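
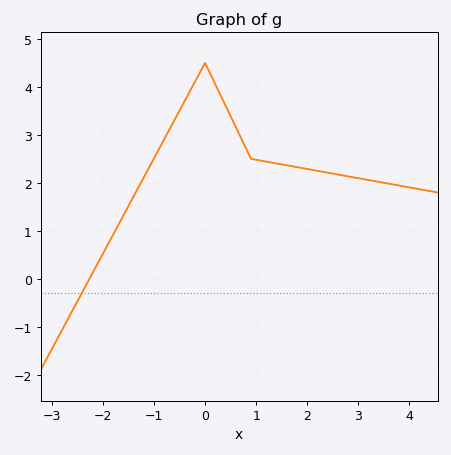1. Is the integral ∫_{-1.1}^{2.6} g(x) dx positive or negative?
positive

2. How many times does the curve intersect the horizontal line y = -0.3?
1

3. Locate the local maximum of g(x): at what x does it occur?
-0.001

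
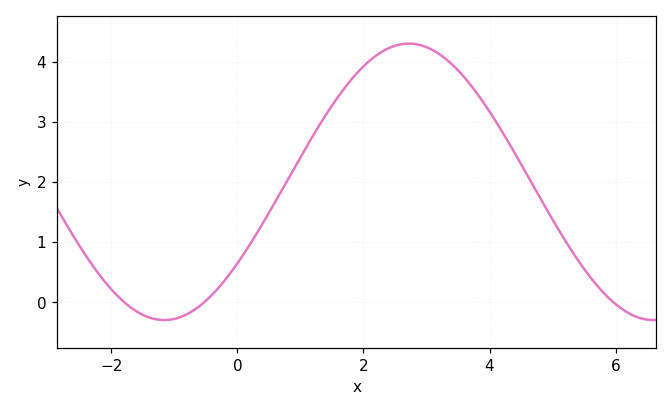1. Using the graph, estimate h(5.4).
0.7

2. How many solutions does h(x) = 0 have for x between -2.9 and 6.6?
3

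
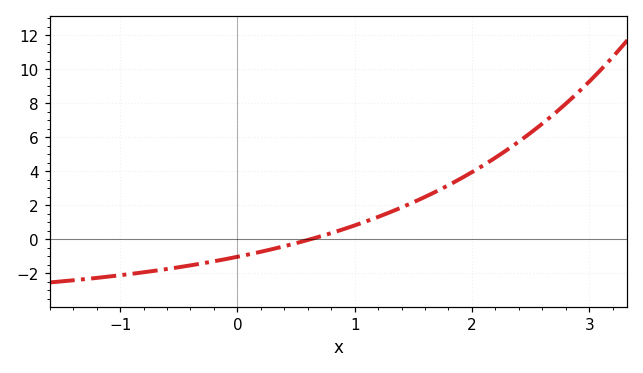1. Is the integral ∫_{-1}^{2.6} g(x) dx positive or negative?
positive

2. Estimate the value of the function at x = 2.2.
4.8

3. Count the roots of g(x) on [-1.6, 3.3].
1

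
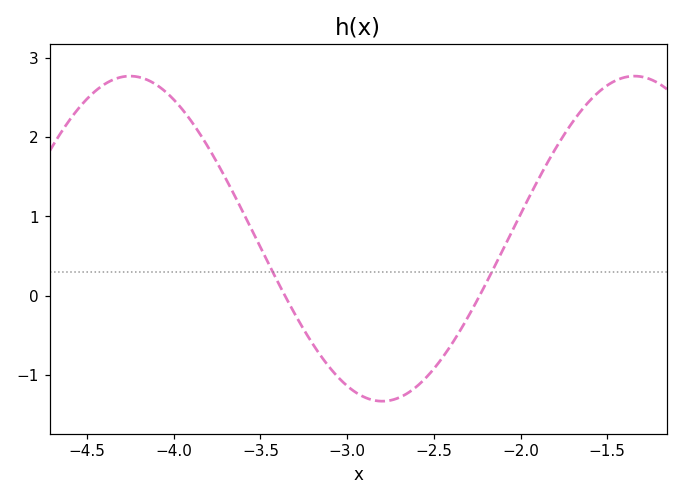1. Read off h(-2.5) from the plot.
-0.921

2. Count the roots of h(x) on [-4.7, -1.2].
2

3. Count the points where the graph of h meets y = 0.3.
2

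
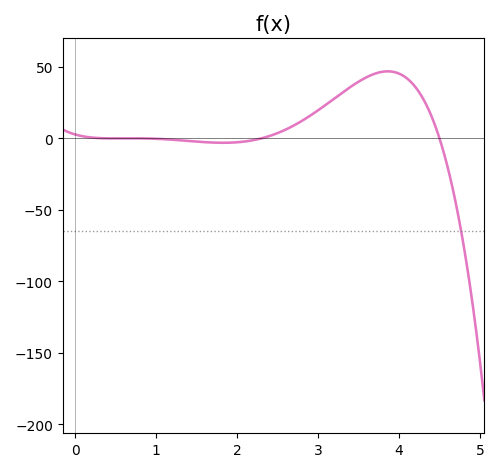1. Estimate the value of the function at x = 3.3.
31.9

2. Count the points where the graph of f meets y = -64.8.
1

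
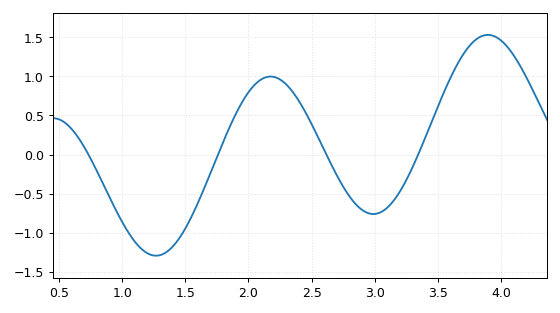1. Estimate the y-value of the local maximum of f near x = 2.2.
0.999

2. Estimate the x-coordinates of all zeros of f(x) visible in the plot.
0.733, 1.76, 2.62, 3.34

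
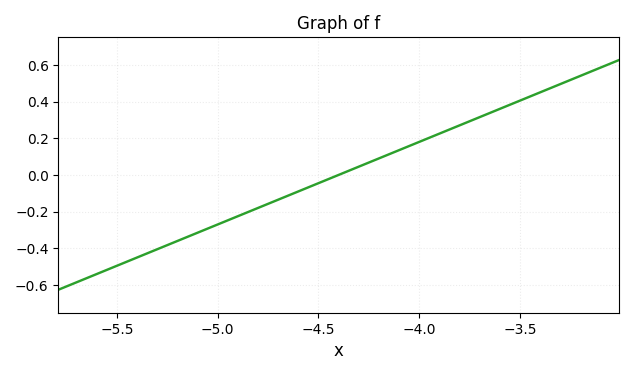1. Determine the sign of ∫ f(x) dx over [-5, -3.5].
positive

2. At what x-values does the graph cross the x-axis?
-4.4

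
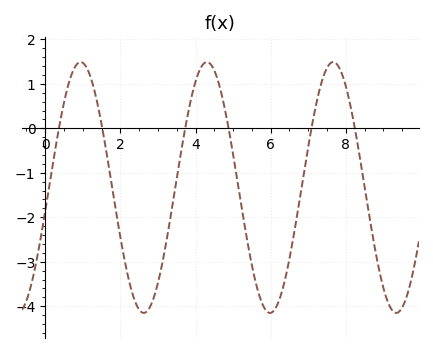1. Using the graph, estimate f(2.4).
-3.91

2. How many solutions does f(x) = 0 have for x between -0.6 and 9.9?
6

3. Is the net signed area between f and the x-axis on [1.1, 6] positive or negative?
negative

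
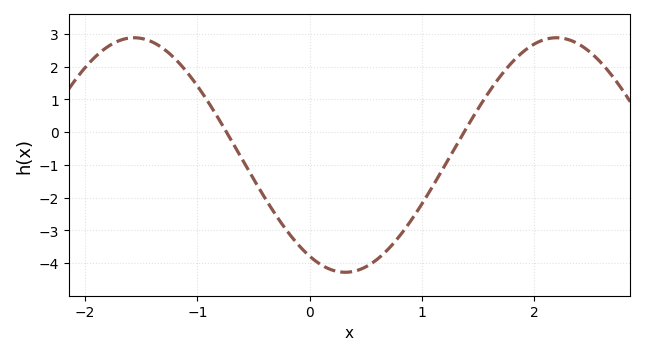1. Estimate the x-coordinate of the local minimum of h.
0.3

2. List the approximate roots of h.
-0.7, 1.4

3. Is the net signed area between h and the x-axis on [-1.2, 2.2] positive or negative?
negative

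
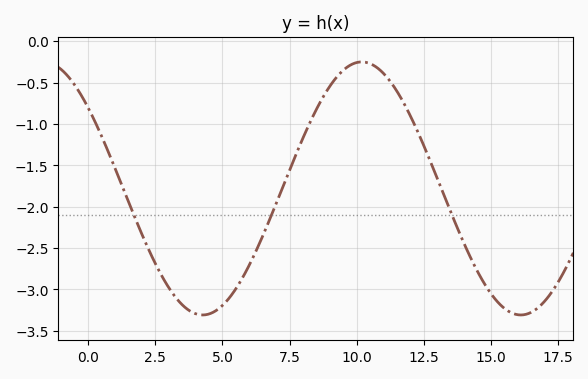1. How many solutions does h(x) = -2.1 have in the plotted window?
3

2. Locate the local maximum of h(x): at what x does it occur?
10.2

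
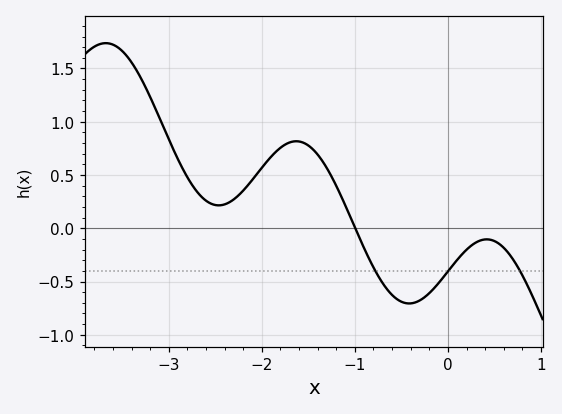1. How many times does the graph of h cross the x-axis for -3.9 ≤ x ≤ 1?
1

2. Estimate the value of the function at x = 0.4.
-0.1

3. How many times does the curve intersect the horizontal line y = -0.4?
3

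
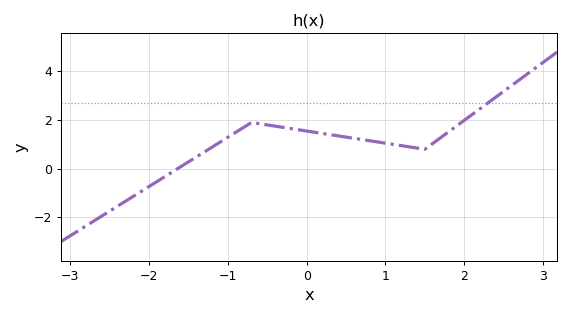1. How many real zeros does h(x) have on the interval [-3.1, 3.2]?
1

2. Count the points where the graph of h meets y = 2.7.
1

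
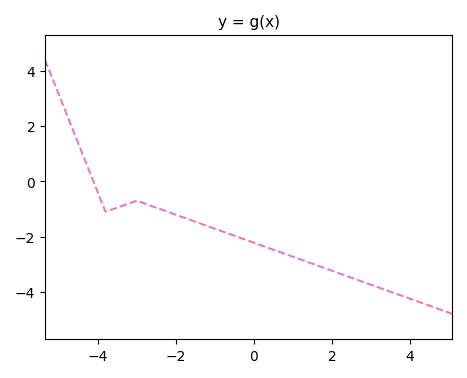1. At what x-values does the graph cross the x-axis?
-4.11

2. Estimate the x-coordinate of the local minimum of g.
-3.8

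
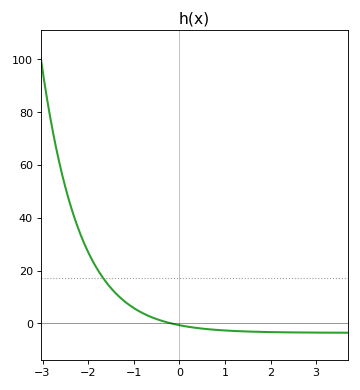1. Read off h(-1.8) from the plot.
20.6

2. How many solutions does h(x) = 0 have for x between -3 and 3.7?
1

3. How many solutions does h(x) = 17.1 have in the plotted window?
1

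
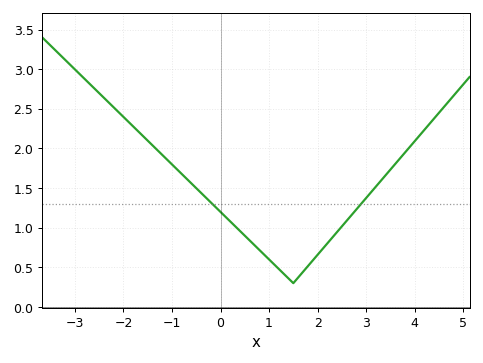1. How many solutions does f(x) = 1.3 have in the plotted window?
2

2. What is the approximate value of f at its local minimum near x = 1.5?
0.301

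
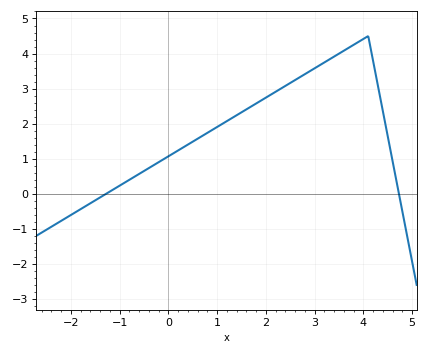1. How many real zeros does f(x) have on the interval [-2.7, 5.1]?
2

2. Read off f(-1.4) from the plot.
-0.1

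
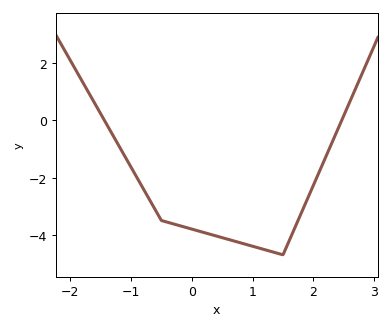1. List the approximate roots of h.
-1.44, 2.46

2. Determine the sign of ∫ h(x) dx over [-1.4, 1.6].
negative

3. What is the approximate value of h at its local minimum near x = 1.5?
-4.7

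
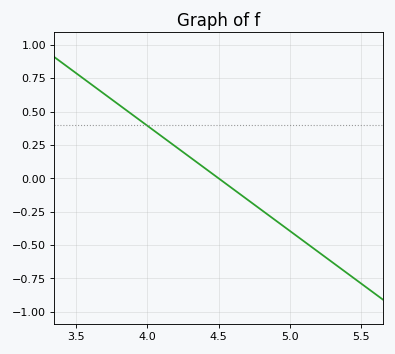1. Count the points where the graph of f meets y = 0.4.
1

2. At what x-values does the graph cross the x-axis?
4.5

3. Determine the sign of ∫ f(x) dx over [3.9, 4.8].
positive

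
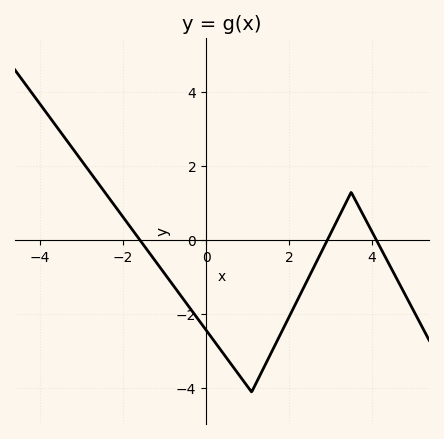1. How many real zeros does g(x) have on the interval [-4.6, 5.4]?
3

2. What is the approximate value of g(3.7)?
0.8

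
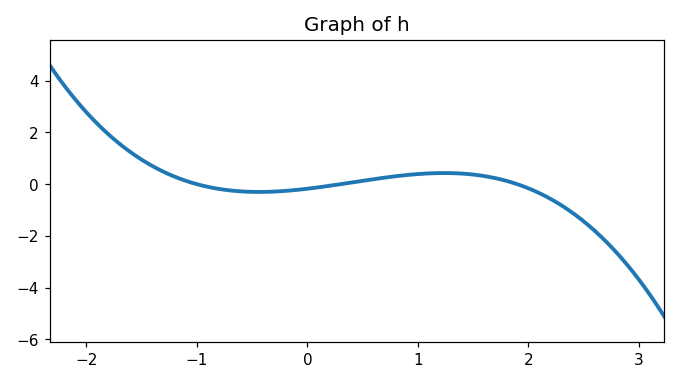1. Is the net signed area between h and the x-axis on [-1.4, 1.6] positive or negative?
positive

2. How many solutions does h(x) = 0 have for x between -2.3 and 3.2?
3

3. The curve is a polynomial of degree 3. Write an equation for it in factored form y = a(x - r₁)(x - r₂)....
y = -0.31(x + 1)(x - 0.3)(x - 1.9)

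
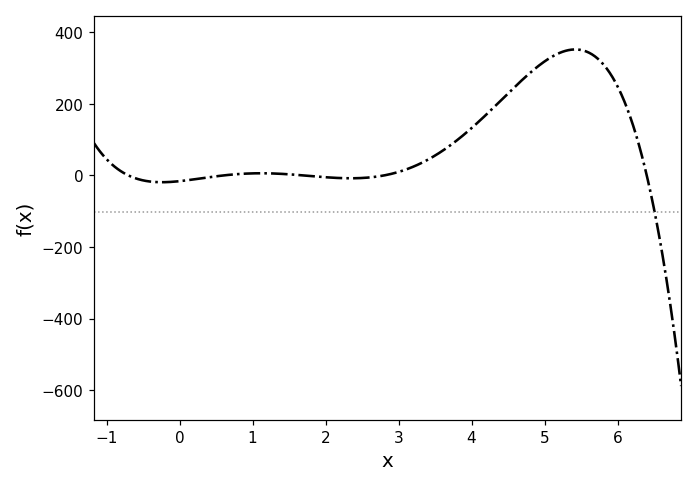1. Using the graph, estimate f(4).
132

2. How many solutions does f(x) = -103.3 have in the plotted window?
1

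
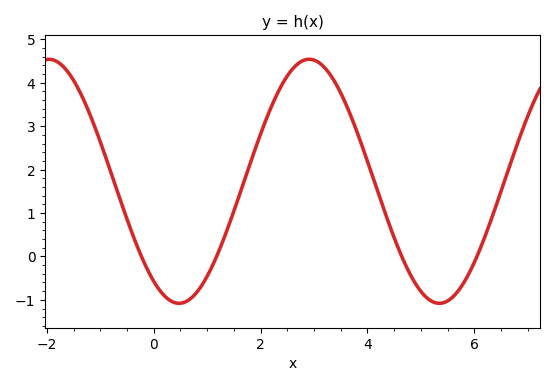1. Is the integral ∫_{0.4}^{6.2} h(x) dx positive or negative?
positive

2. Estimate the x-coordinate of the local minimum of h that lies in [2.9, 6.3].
5.35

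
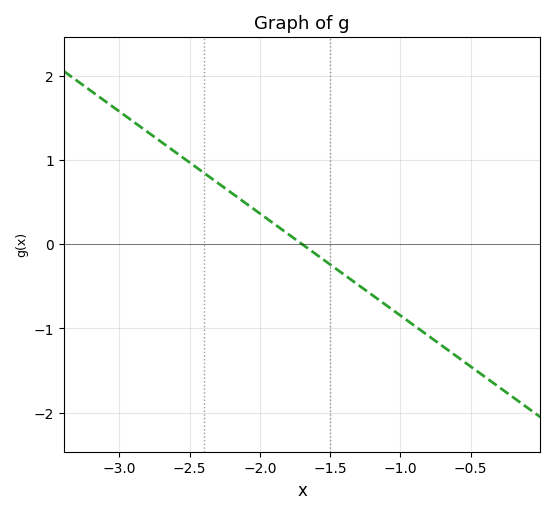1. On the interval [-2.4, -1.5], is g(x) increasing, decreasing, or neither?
decreasing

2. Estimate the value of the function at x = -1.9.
0.2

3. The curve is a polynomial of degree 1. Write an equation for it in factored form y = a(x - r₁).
y = -1.21(x + 1.7)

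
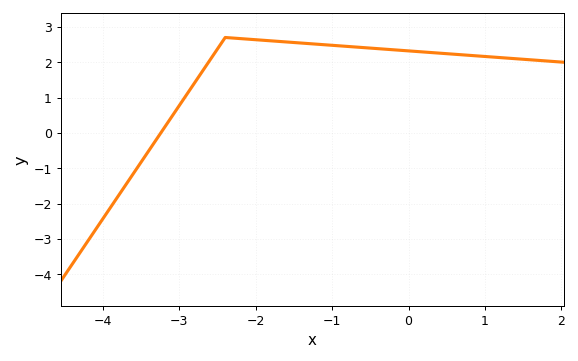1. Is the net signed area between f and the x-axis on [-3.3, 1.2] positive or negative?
positive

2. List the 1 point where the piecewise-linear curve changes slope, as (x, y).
(-2.4, 2.7)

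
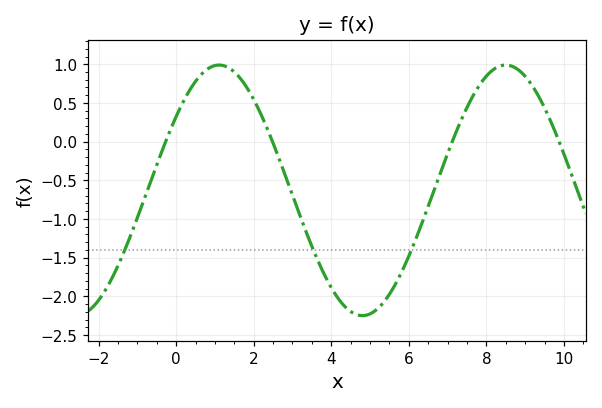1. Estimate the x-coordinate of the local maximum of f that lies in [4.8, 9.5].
8.5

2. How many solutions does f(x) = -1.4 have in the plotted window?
3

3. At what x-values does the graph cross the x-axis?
-0.271, 2.48, 7.12, 9.88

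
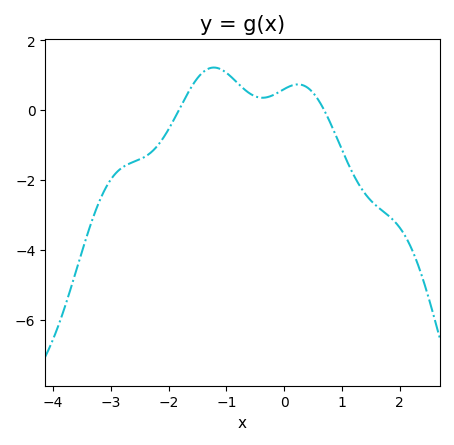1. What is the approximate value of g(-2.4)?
-1.4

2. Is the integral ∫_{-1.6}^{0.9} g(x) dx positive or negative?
positive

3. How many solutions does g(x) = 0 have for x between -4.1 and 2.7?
2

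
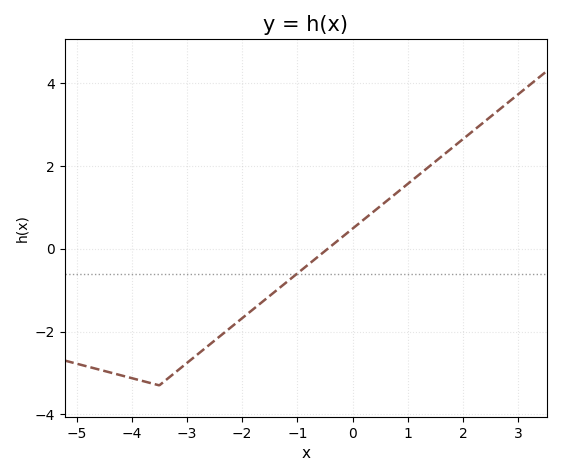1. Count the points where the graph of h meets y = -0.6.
1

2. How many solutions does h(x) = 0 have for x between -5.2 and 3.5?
1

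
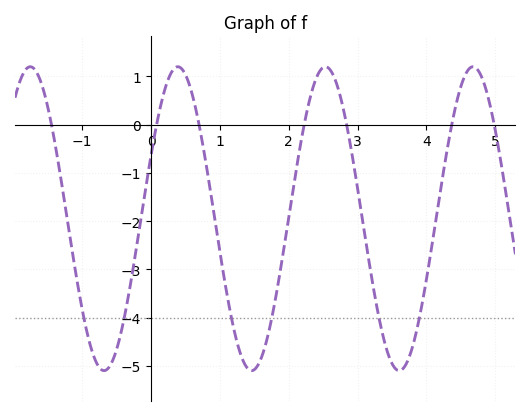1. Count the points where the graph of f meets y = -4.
6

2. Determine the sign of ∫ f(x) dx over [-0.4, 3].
negative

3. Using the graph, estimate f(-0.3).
-3.31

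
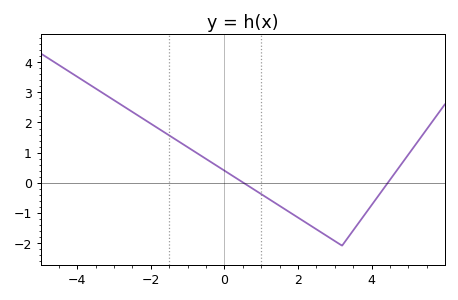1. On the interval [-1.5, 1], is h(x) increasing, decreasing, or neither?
decreasing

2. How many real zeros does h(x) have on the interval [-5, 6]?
2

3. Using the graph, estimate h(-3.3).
2.98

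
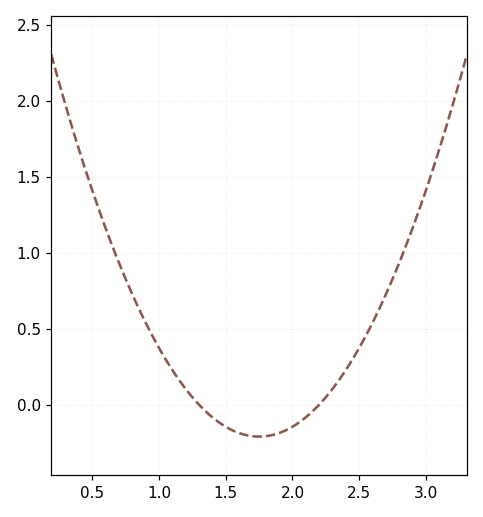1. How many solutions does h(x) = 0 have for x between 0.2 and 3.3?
2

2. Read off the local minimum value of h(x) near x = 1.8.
-0.2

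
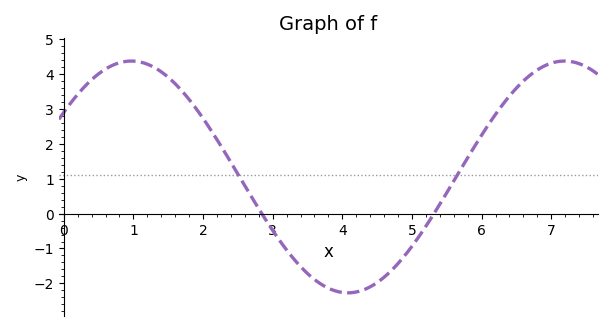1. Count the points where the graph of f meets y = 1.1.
2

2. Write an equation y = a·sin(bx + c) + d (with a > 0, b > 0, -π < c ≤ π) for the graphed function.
y = 3.32sin(1.01x + 0.592) + 1.05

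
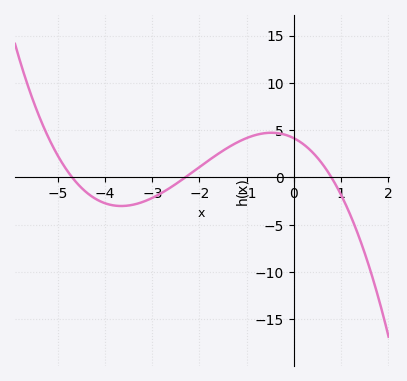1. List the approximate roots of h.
-4.8, -2.2, 0.8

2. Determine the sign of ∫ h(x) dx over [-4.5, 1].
positive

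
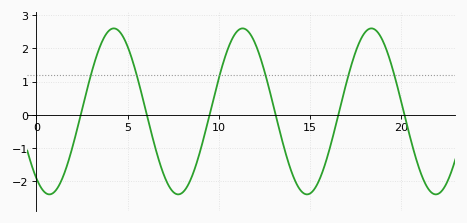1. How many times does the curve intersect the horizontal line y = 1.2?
6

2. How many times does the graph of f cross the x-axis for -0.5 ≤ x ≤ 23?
6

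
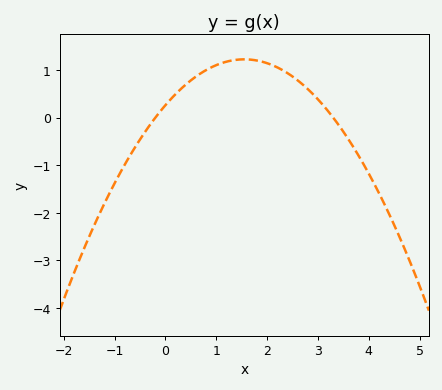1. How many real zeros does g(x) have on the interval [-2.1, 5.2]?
2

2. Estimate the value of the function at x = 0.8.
1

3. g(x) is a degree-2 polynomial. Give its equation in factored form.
y = -0.4(x + 0.2)(x - 3.3)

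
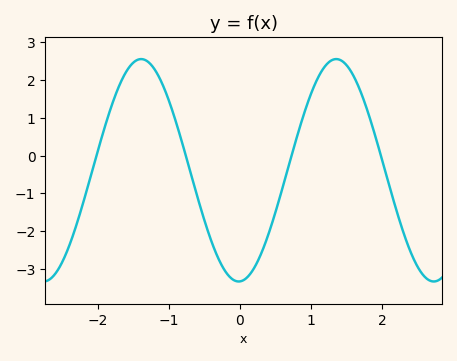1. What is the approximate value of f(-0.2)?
-3.09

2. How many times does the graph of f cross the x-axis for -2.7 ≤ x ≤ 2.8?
4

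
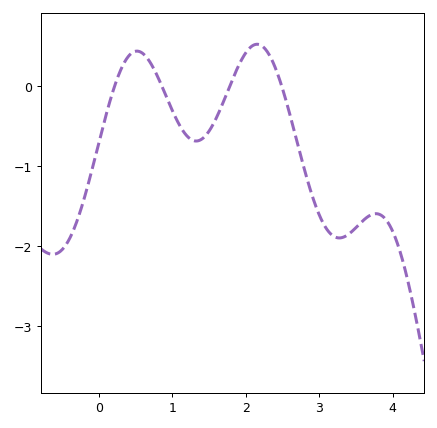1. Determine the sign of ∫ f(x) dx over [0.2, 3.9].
negative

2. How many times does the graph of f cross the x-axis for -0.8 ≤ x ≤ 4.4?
4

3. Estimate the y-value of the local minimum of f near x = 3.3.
-1.9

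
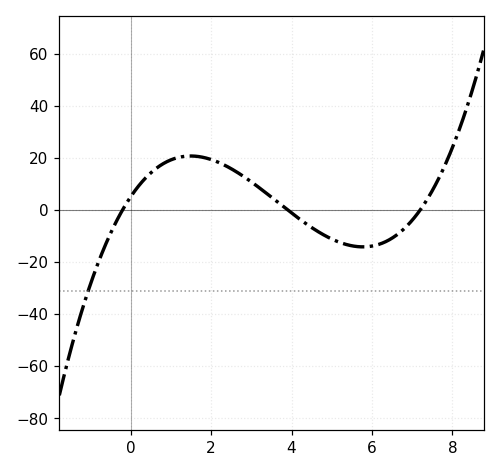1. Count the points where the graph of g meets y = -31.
1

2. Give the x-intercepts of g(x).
-0.2, 3.8, 7.2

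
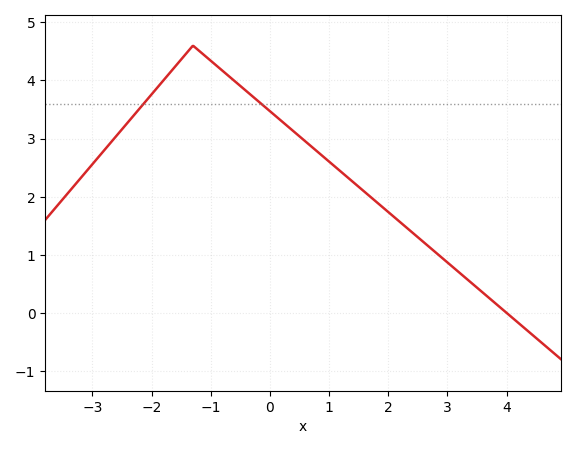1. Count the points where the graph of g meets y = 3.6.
2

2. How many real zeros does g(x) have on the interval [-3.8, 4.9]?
1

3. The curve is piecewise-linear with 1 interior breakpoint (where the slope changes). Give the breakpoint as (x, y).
(-1.3, 4.6)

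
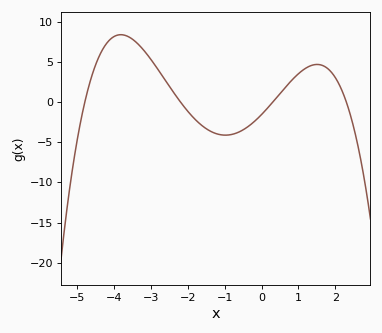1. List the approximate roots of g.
-4.8, -2.2, 0.2, 2.2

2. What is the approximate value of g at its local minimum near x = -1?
-4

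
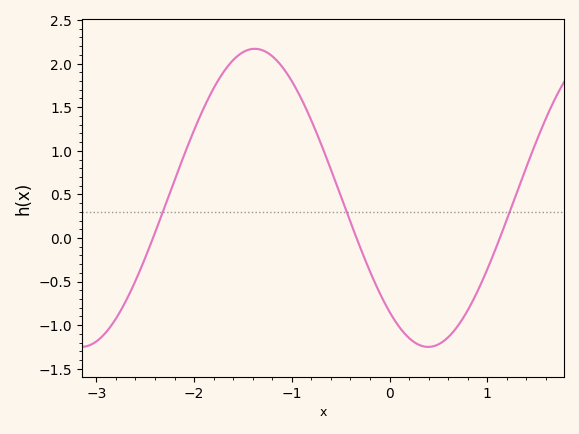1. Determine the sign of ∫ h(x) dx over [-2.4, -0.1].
positive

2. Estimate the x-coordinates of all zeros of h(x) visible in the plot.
-2.42, -0.338, 1.13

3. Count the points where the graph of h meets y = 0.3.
3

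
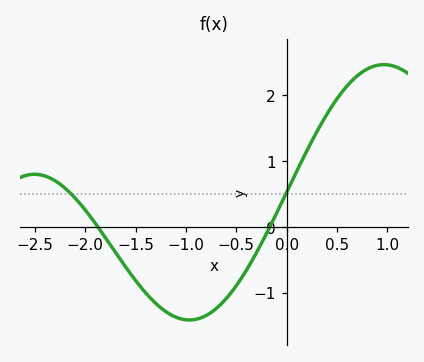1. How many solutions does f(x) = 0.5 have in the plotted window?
2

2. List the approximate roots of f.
-1.87, -0.167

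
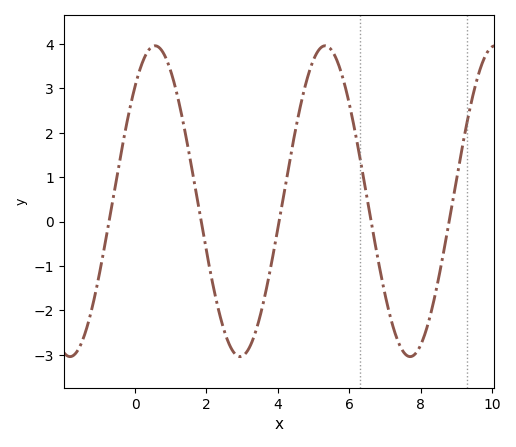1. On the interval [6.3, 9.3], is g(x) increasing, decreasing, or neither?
neither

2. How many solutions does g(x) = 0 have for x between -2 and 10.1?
5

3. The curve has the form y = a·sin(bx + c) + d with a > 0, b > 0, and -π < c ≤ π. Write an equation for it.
y = 3.5sin(1.32x + 0.83) + 0.46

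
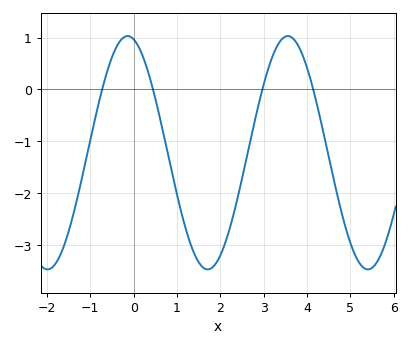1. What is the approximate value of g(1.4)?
-3.2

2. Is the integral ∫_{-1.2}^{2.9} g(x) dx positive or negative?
negative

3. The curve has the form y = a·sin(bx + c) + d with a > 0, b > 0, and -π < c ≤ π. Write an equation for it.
y = 2.25sin(1.7x + 1.8) - 1.22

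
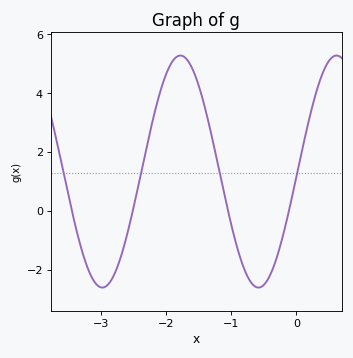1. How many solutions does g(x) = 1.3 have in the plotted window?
4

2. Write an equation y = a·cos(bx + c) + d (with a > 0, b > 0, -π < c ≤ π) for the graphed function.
y = 3.94cos(2.62x - 1.62) + 1.34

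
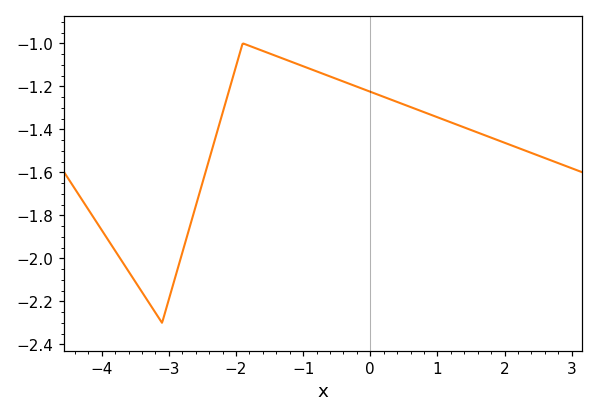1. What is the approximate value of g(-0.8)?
-1.14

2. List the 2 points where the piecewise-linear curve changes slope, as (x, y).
(-3.1, -2.3); (-1.9, -1)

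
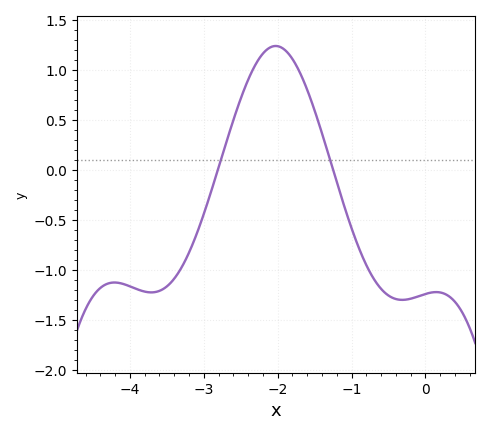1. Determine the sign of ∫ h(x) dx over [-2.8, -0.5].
positive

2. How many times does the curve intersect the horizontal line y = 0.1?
2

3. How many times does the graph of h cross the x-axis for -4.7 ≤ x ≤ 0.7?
2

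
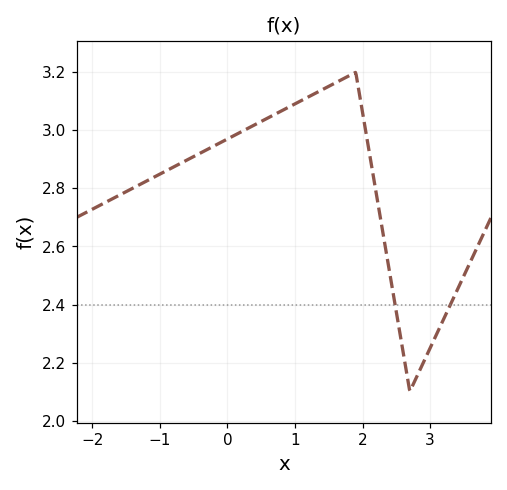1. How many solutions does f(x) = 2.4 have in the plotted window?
2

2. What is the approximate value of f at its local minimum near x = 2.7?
2.1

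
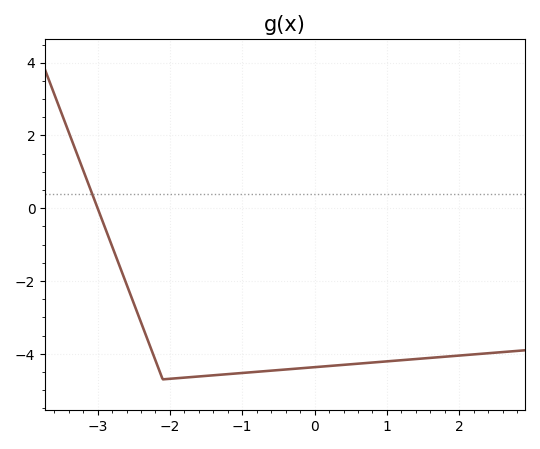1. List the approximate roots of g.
-3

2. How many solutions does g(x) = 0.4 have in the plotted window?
1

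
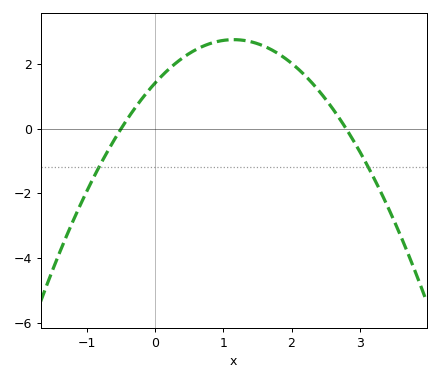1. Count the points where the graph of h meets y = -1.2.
2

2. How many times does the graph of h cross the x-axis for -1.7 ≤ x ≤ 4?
2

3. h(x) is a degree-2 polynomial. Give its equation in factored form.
y = -1.01(x + 0.5)(x - 2.8)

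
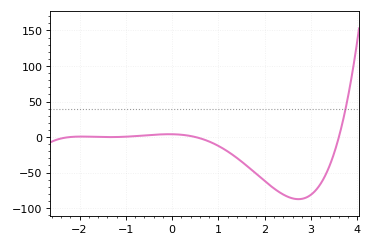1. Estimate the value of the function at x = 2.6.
-85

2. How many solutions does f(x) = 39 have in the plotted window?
1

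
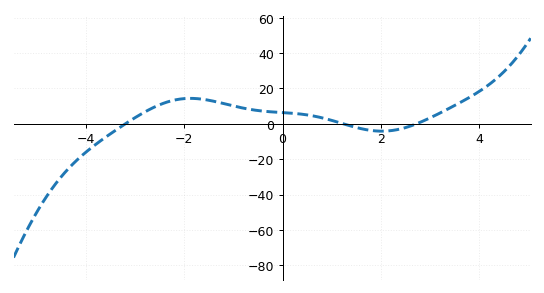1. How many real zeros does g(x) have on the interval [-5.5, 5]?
3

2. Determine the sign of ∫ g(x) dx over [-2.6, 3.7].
positive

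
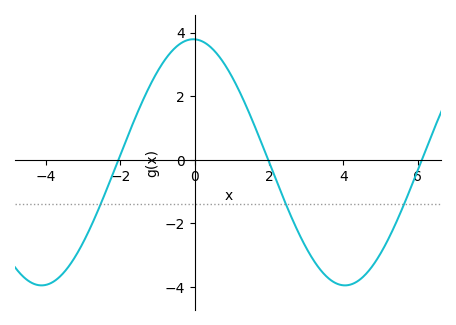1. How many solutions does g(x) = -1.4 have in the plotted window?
3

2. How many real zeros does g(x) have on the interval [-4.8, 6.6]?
3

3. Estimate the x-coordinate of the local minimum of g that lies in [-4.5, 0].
-4.12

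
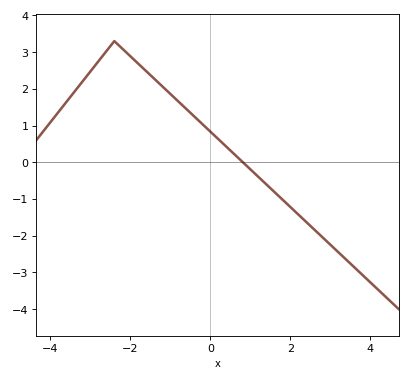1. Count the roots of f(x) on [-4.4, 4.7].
1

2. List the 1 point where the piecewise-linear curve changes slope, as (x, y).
(-2.4, 3.3)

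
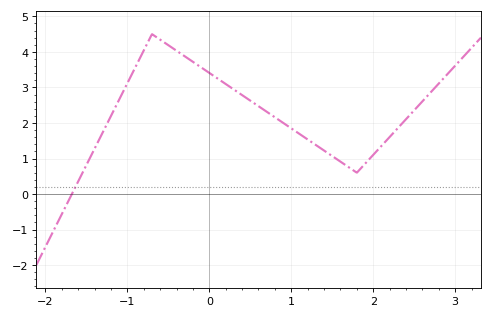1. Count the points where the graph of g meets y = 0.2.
1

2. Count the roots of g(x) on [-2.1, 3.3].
1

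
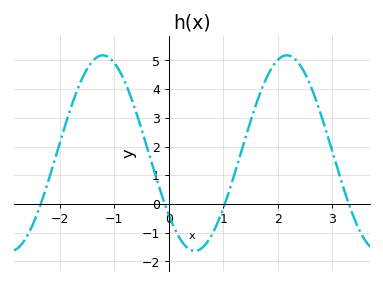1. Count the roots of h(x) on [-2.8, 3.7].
4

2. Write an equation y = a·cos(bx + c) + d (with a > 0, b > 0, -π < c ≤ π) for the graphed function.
y = 3.41cos(1.9x + 2.3) + 1.77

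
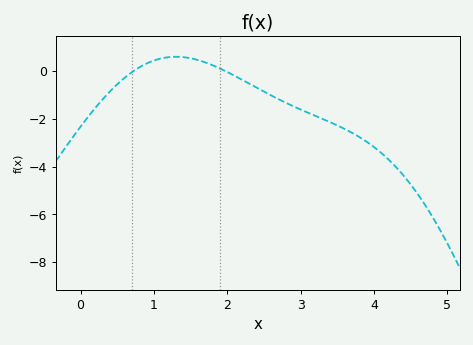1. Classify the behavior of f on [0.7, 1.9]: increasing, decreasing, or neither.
neither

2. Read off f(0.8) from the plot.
0.15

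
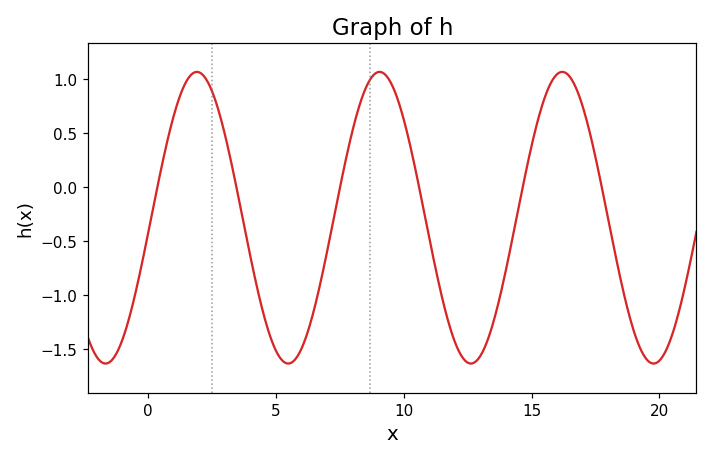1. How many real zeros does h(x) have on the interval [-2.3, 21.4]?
6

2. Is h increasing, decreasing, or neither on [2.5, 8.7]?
neither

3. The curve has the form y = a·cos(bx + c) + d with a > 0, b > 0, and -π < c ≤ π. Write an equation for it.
y = 1.35cos(0.88x - 1.7) - 0.28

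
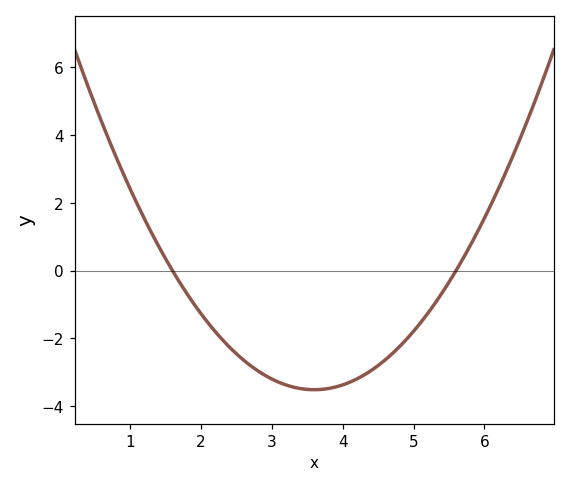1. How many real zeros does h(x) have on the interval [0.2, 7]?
2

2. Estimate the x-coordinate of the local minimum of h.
3.6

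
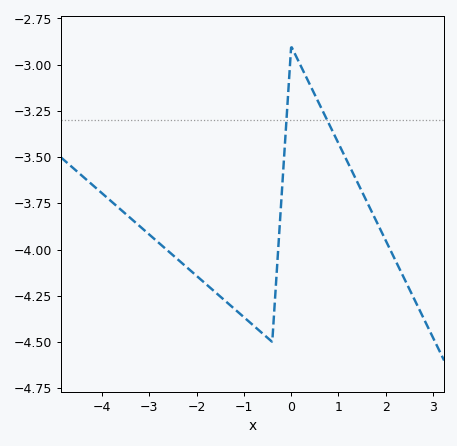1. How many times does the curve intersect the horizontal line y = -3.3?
2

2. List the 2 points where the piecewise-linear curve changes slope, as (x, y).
(-0.4, -4.5); (0, -2.9)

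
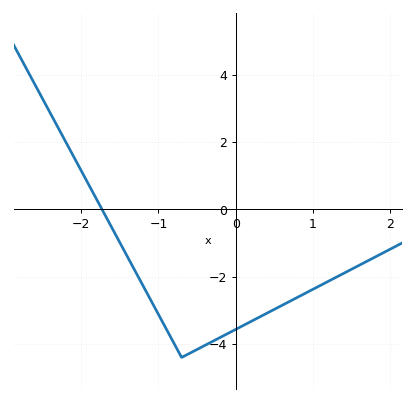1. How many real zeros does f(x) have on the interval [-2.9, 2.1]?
1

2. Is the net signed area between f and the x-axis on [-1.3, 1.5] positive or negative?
negative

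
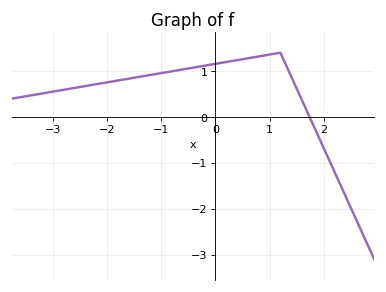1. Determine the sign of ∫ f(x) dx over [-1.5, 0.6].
positive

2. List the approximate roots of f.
1.7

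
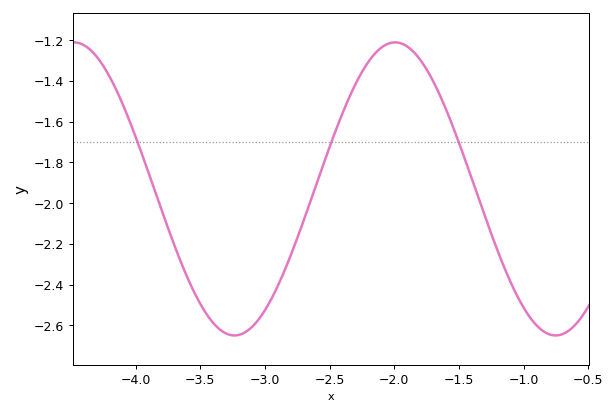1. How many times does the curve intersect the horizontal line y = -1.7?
3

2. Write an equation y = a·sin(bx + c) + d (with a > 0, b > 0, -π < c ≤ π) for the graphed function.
y = 0.72sin(2.5x + 0.33) - 1.93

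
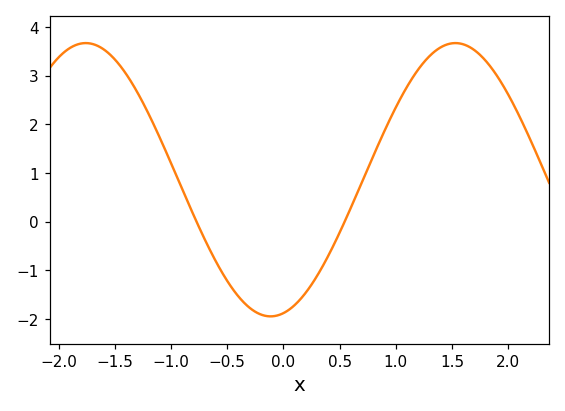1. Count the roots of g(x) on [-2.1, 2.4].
2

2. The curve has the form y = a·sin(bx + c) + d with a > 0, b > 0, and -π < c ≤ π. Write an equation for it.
y = 2.81sin(1.9x - 1.4) + 0.86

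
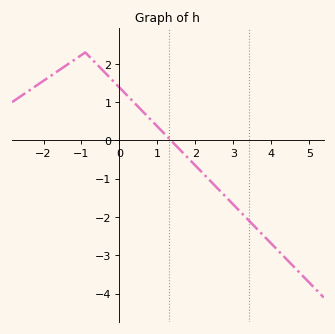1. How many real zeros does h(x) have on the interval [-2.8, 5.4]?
1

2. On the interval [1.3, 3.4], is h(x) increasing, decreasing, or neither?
decreasing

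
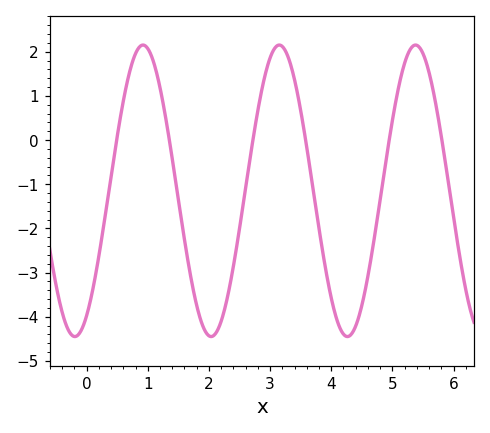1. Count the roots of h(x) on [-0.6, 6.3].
6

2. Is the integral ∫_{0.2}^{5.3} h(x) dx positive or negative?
negative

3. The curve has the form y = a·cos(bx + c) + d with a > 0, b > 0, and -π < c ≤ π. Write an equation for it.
y = 3.3cos(2.82x - 2.6) - 1.15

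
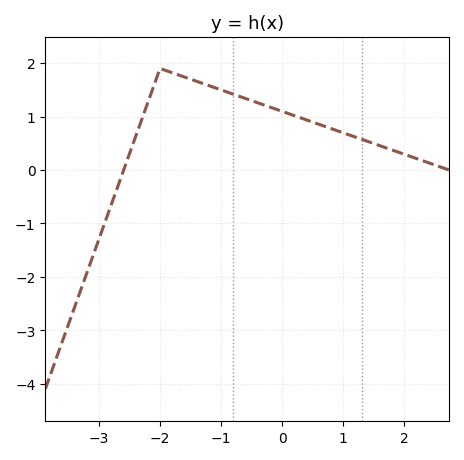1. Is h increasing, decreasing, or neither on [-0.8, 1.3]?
decreasing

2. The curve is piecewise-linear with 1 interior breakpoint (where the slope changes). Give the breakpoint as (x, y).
(-2, 1.9)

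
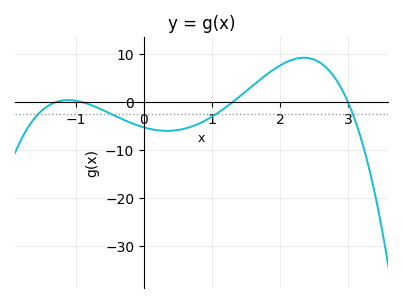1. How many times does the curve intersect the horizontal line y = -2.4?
4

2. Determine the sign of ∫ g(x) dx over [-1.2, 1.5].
negative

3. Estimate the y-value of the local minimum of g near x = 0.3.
-5.97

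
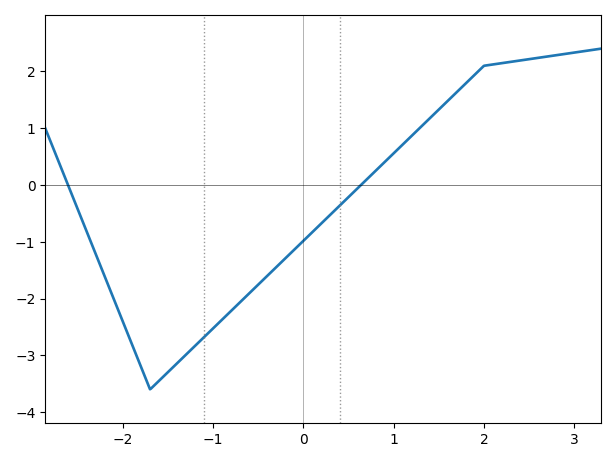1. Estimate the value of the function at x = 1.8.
1.8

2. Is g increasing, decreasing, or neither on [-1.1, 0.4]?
increasing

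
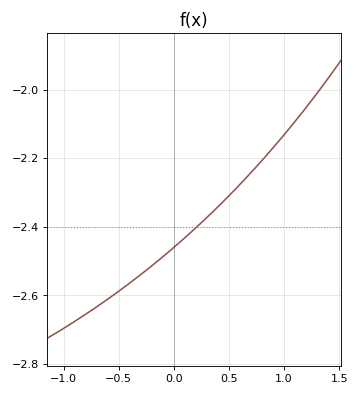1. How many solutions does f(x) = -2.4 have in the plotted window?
1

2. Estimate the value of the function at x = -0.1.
-2.48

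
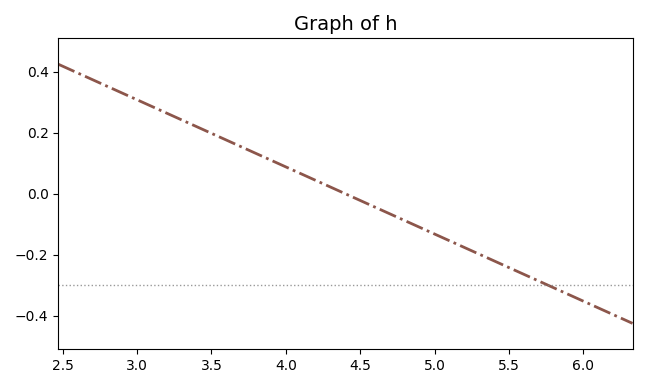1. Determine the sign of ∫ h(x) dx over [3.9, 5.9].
negative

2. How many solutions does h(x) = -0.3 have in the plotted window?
1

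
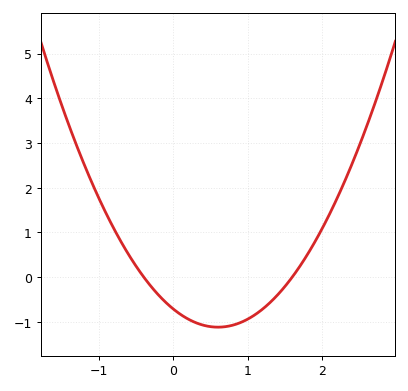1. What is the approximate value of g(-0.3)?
-0.2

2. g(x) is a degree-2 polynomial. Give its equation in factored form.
y = 1.12(x + 0.4)(x - 1.6)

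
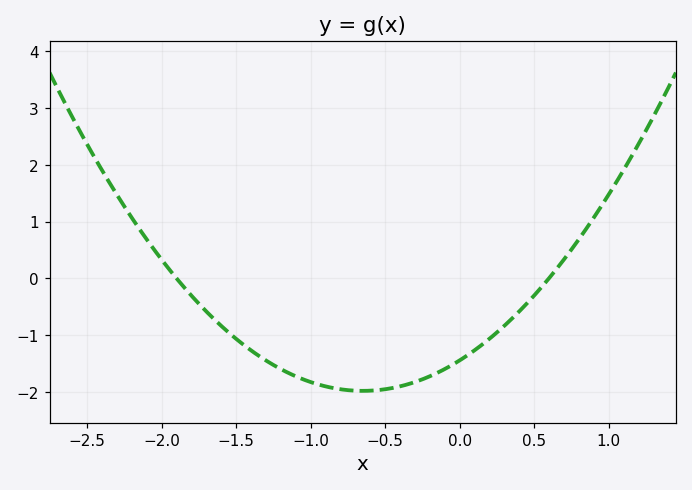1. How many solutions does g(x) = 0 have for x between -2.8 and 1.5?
2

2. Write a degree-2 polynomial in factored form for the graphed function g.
y = 1.27(x + 1.9)(x - 0.6)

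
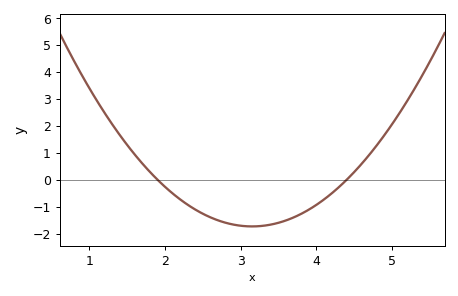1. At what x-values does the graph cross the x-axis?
1.9, 4.4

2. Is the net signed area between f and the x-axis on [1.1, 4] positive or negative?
negative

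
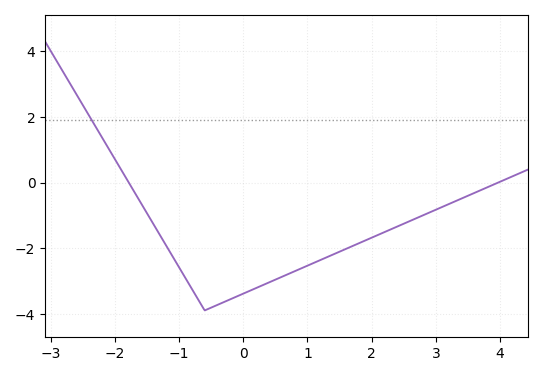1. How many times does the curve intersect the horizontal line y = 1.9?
1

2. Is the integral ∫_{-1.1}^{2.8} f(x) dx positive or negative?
negative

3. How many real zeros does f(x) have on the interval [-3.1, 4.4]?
2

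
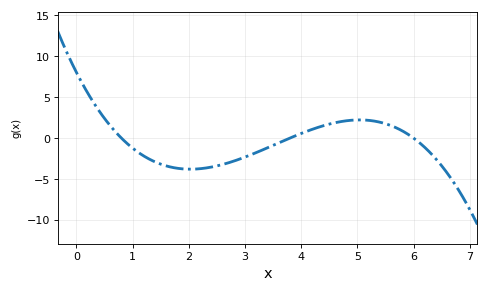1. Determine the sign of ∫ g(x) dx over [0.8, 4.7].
negative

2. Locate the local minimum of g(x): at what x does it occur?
2.03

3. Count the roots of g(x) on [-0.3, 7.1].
3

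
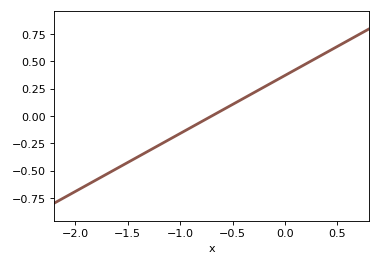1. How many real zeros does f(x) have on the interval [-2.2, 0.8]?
1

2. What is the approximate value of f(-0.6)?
0.06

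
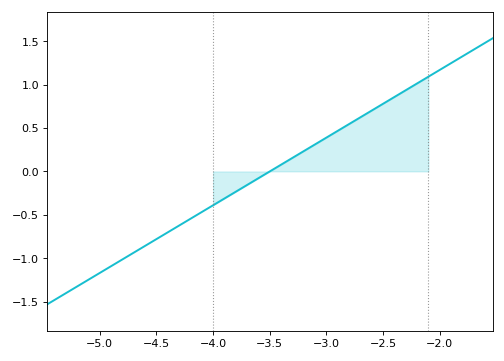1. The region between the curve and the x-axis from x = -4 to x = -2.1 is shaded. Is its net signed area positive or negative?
positive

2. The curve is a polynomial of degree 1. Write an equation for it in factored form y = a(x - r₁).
y = 0.78(x + 3.5)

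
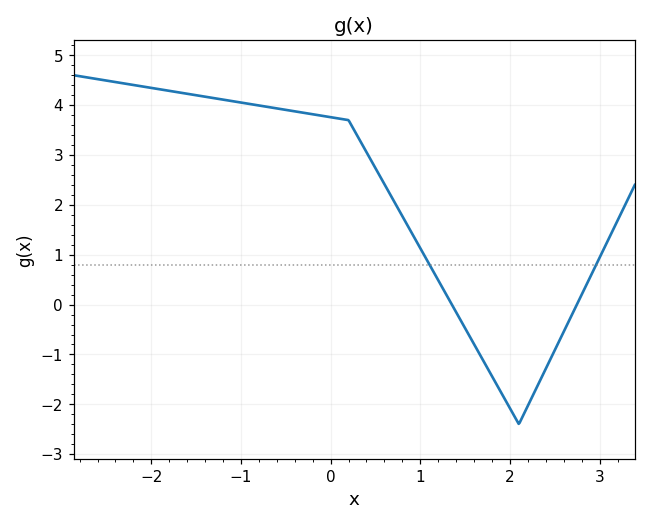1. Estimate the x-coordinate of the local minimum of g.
2.1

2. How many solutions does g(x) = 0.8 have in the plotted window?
2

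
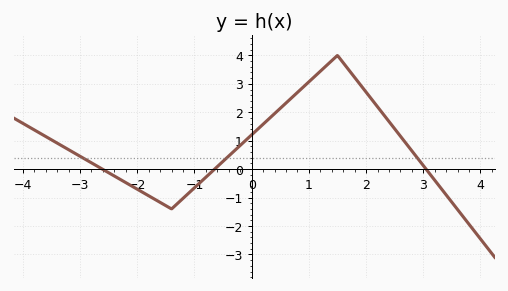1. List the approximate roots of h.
-2.6, -0.6, 3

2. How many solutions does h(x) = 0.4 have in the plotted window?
3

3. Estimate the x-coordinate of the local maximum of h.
1.4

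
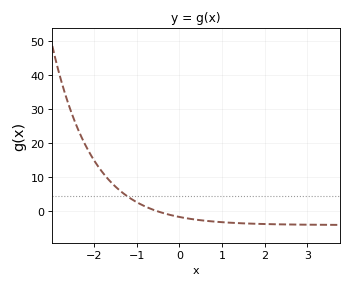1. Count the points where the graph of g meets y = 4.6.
1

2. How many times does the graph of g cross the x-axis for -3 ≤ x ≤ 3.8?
1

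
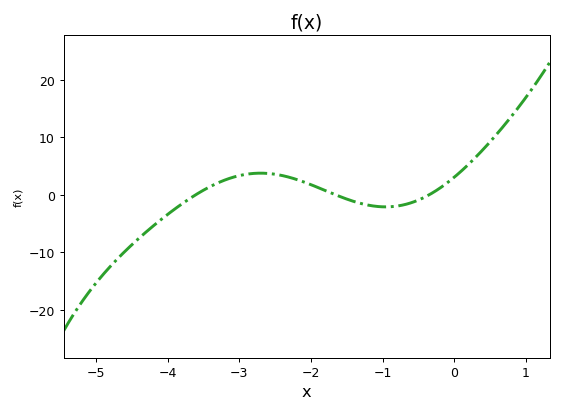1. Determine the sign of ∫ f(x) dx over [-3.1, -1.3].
positive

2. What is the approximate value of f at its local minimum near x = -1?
-2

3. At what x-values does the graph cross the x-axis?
-3.6, -1.7, -0.4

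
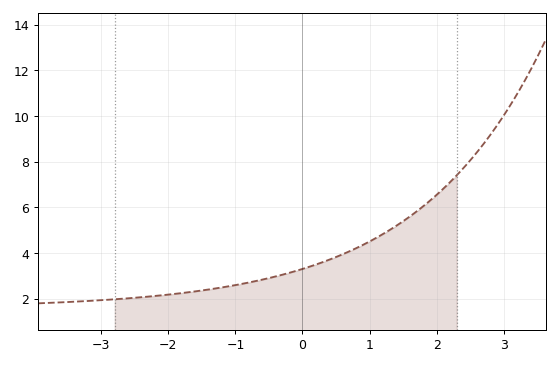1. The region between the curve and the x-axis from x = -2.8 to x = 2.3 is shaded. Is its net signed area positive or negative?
positive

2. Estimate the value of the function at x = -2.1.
2.15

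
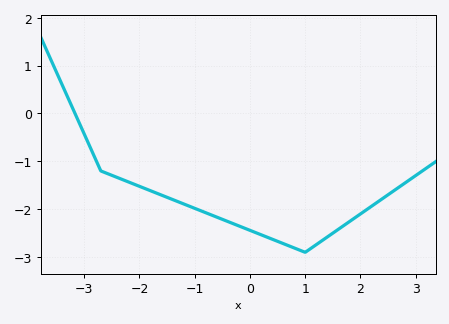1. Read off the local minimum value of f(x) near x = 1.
-2.9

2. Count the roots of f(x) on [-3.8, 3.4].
1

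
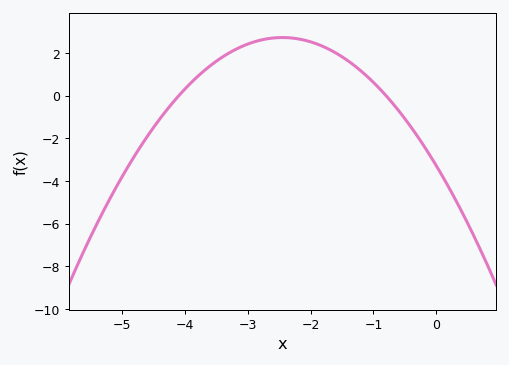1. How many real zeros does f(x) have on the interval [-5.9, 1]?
2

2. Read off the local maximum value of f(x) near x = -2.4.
2.8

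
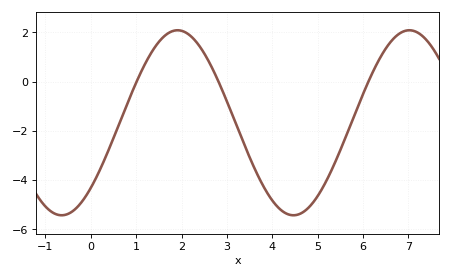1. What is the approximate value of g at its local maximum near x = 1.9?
2.09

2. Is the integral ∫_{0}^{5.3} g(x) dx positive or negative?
negative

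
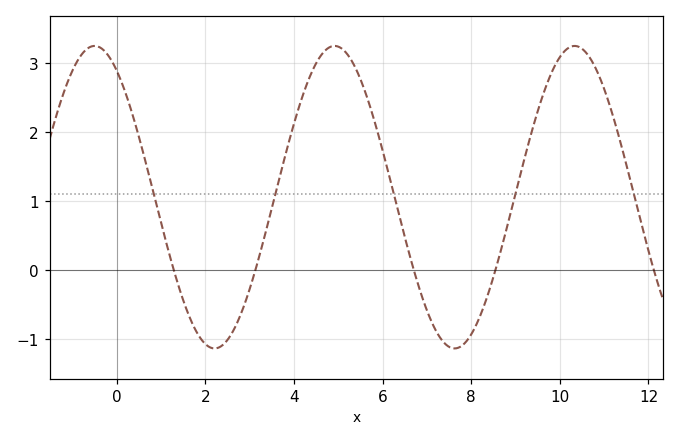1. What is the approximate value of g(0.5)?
1.93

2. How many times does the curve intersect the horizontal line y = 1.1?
5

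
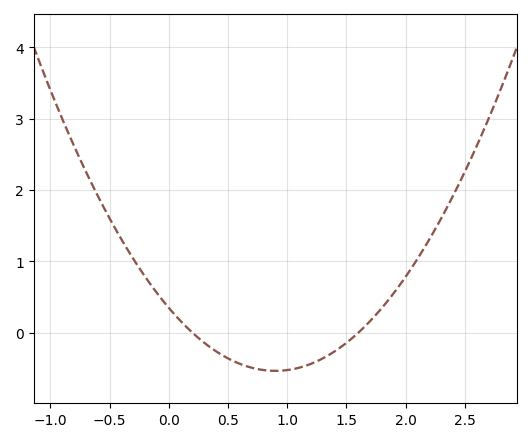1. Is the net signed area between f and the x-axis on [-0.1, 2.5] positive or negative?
positive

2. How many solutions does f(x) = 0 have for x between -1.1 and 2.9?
2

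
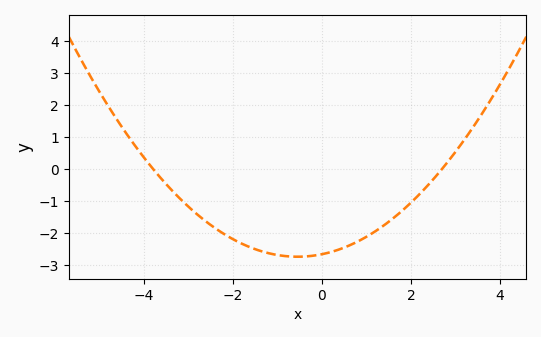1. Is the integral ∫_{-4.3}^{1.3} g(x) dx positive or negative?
negative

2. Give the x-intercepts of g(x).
-3.8, 2.8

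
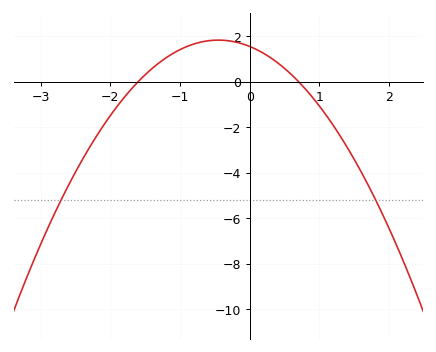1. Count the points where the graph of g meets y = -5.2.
2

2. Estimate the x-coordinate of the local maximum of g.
-0.45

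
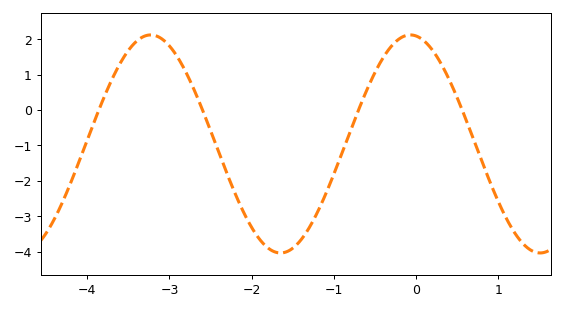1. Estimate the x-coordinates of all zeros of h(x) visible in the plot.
-3.9, -2.6, -0.7, 0.6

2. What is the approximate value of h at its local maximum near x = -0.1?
2.1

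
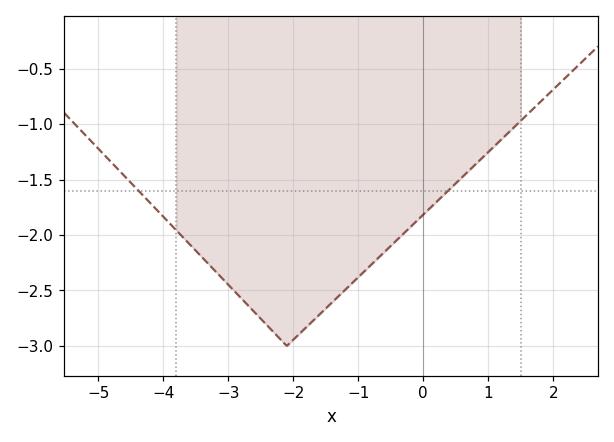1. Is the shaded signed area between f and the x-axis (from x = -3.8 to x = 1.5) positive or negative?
negative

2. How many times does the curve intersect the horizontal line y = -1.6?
2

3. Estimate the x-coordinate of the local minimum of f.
-2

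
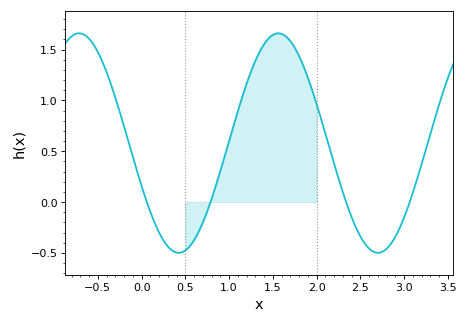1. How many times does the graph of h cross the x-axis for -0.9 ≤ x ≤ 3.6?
4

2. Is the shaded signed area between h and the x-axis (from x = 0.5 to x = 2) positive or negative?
positive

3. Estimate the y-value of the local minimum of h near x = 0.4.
-0.5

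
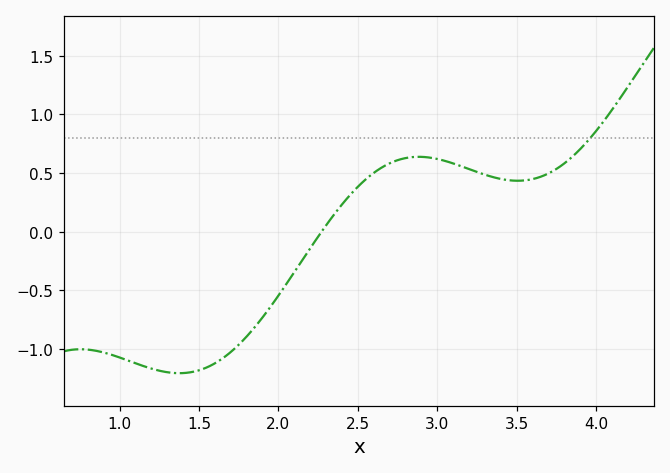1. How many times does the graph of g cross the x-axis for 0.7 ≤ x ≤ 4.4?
1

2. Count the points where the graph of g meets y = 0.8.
1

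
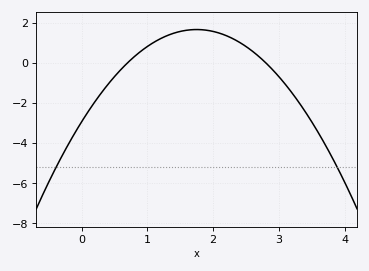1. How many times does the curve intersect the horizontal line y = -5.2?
2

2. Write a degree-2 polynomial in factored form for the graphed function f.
y = -1.5(x - 0.7)(x - 2.8)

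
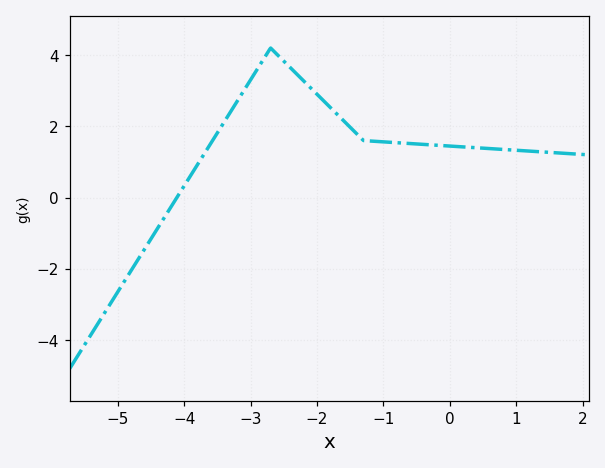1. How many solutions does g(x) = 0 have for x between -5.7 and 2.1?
1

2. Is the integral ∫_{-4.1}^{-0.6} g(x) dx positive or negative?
positive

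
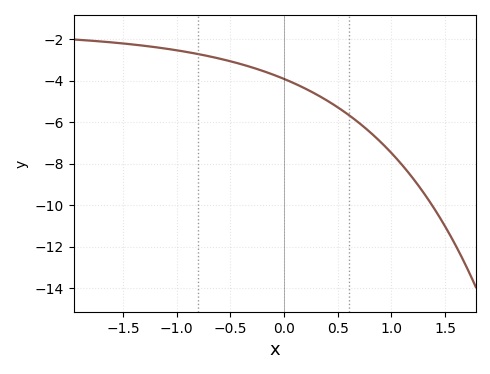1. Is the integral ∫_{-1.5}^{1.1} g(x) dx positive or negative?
negative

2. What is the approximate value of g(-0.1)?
-3.72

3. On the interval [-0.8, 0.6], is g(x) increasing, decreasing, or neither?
decreasing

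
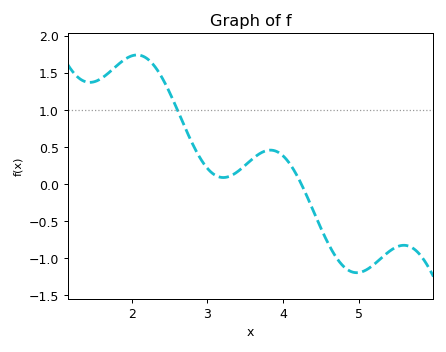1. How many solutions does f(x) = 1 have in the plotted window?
1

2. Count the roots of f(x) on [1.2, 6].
1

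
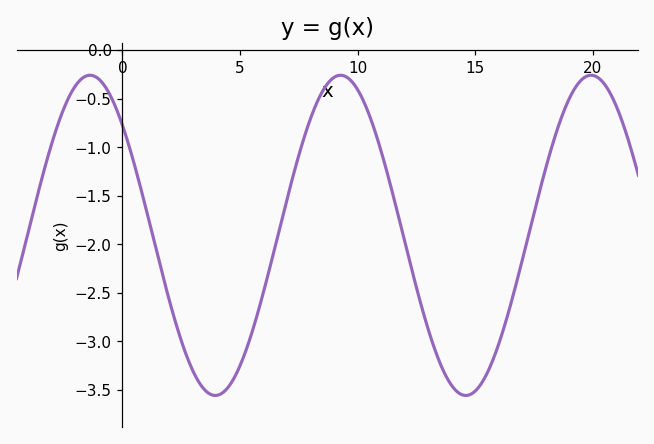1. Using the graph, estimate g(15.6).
-3.28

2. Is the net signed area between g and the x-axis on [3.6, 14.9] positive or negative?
negative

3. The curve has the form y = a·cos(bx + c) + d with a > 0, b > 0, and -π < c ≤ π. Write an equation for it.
y = 1.65cos(0.59x + 0.81) - 1.91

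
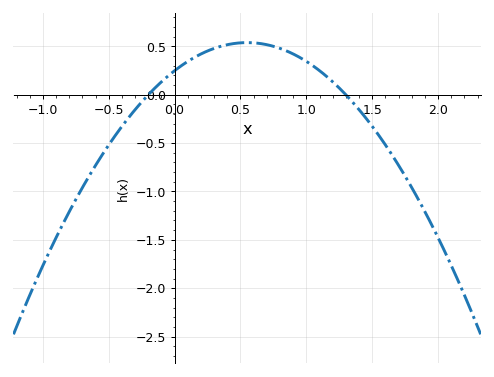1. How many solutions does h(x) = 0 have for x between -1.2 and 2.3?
2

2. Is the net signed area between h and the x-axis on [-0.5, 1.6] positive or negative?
positive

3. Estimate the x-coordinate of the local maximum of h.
0.55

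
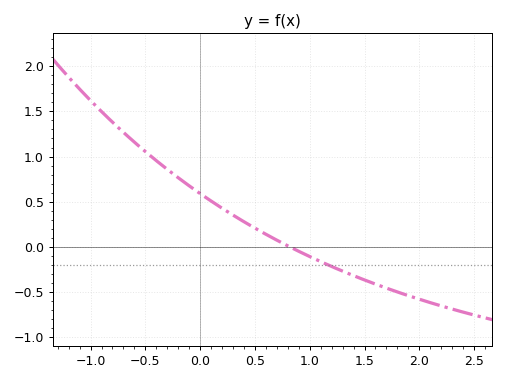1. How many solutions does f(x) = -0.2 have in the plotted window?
1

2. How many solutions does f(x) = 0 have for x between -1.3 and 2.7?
1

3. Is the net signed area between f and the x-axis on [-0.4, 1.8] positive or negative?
positive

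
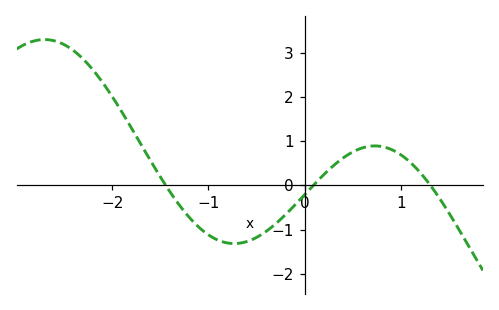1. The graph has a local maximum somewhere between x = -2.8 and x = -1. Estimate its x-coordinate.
-2.7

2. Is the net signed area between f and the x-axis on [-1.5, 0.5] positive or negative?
negative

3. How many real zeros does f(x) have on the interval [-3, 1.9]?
3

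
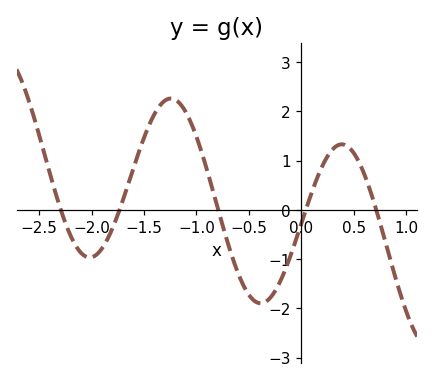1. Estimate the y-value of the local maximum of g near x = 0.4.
1.33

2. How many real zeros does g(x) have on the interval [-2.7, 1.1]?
5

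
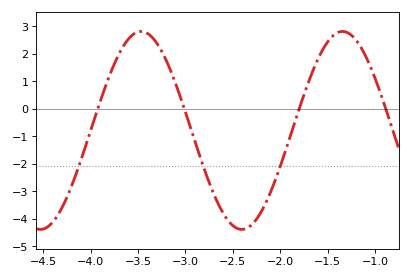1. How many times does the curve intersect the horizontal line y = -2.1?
3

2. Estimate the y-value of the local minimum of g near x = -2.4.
-4.4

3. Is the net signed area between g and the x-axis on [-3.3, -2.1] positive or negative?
negative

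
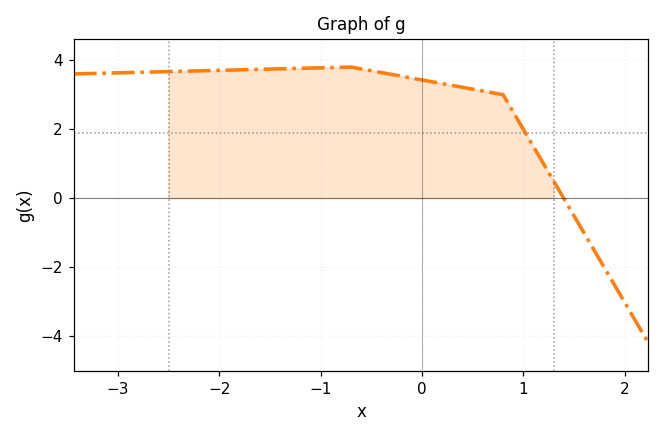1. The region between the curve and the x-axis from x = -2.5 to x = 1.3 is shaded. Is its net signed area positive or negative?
positive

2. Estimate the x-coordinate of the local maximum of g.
-0.7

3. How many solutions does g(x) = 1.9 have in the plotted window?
1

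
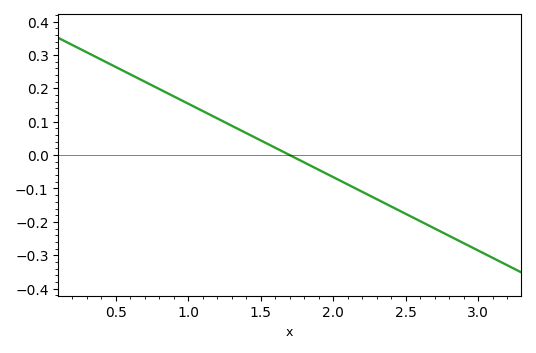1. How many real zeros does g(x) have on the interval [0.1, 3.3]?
1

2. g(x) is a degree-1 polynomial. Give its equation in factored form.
y = -0.22(x - 1.7)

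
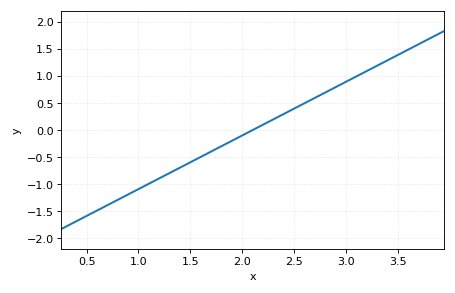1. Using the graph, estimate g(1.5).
-0.594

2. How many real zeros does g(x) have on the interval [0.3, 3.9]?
1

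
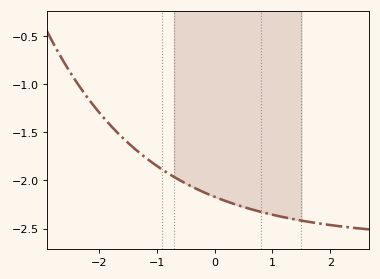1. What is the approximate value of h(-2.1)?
-1.2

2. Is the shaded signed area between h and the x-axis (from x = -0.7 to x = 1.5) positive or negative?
negative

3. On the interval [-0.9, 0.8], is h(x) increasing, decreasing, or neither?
decreasing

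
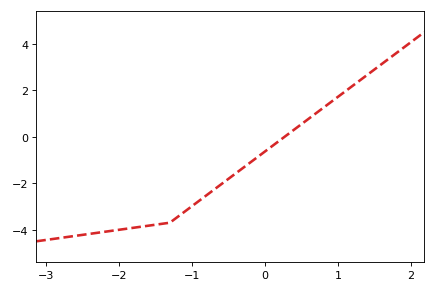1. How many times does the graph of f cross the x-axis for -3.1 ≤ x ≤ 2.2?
1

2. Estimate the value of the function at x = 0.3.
0.07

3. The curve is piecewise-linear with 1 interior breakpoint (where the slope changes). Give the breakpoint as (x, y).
(-1.3, -3.7)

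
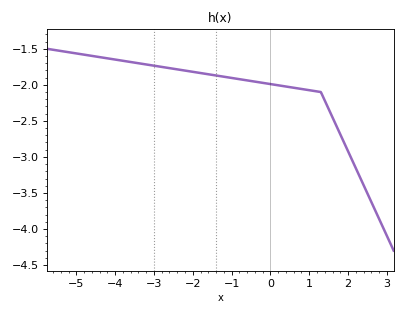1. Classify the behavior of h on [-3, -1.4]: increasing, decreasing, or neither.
decreasing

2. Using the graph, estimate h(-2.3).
-1.79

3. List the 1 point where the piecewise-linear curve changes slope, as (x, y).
(1.3, -2.1)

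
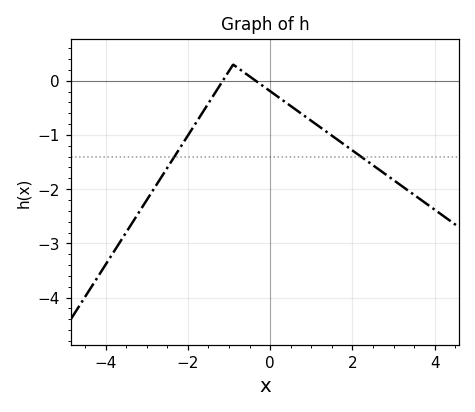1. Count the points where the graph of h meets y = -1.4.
2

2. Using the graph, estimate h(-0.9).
0.3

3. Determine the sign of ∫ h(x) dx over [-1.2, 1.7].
negative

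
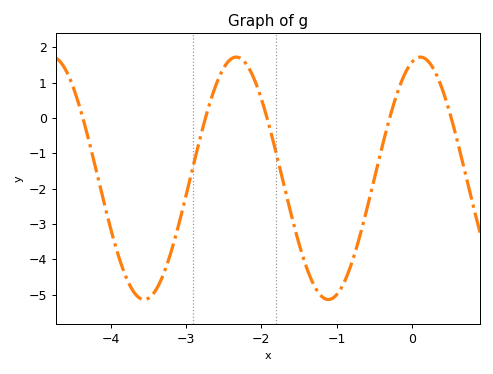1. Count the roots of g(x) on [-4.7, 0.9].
5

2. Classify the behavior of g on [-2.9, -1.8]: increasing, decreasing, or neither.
neither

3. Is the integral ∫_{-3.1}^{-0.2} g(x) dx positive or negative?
negative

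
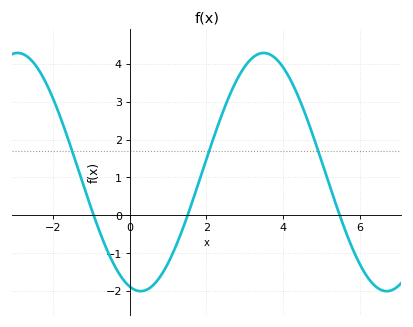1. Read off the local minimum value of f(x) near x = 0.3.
-2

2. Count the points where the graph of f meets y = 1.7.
3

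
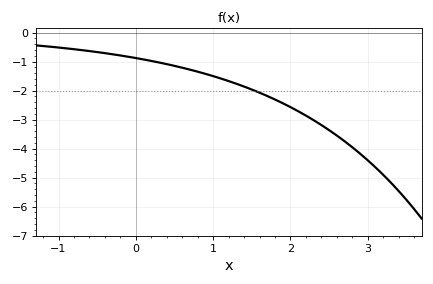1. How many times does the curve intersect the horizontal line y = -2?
1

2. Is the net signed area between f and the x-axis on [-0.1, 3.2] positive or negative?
negative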